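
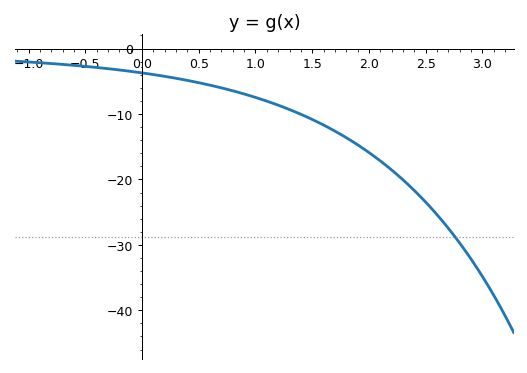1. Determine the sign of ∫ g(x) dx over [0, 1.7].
negative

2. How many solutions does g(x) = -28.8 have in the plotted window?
1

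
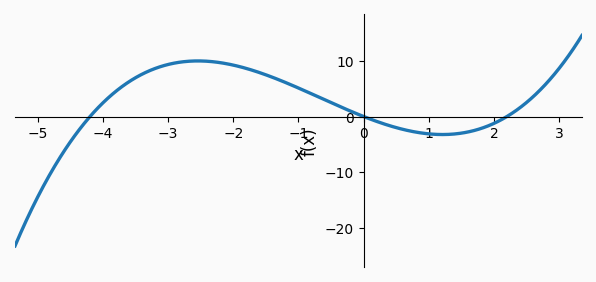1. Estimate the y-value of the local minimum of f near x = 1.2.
-3.24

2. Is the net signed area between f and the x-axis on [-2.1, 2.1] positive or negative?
positive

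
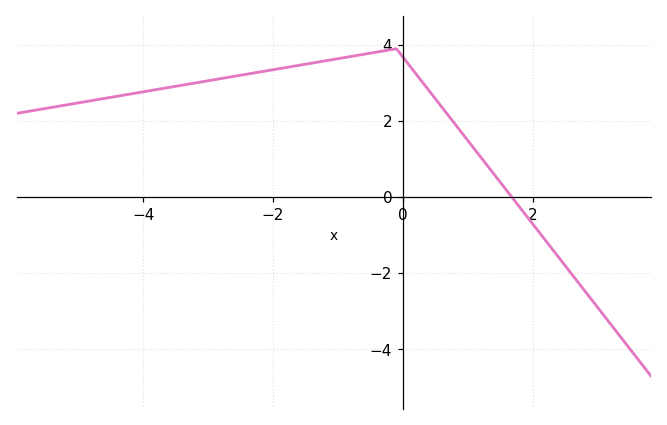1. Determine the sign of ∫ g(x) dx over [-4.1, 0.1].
positive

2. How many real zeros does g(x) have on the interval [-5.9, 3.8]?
1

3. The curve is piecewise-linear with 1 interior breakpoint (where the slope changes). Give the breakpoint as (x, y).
(-0.1, 3.9)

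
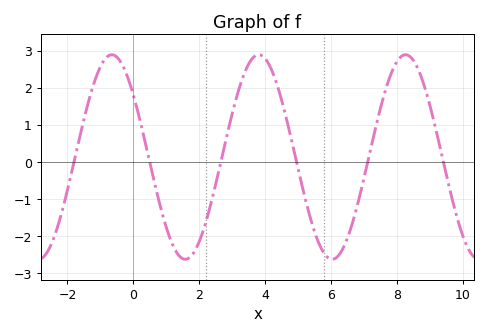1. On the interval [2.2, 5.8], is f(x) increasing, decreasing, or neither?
neither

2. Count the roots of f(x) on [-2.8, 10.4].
6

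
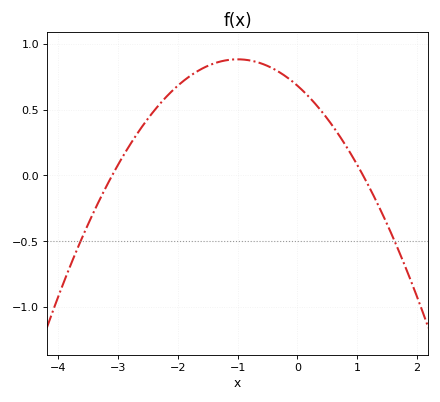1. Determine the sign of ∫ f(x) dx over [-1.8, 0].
positive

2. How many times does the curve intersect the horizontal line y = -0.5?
2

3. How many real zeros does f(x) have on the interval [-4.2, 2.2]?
2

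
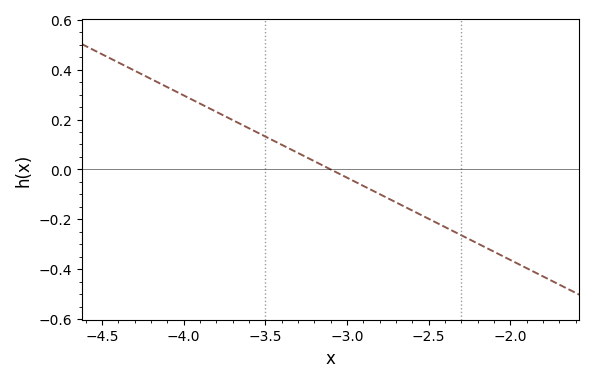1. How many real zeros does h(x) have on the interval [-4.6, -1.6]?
1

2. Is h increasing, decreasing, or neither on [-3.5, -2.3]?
decreasing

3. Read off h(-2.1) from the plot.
-0.33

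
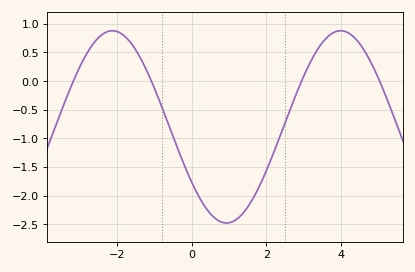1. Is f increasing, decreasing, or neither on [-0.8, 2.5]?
neither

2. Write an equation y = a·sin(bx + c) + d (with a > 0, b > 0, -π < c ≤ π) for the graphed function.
y = 1.68sin(1.03x - 2.53) - 0.8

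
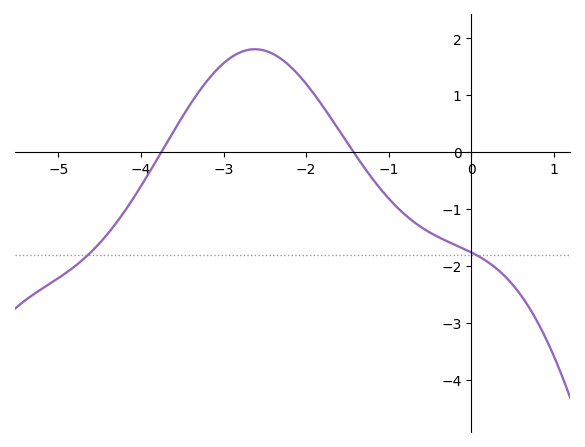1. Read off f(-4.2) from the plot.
-1.04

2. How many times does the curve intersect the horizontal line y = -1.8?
2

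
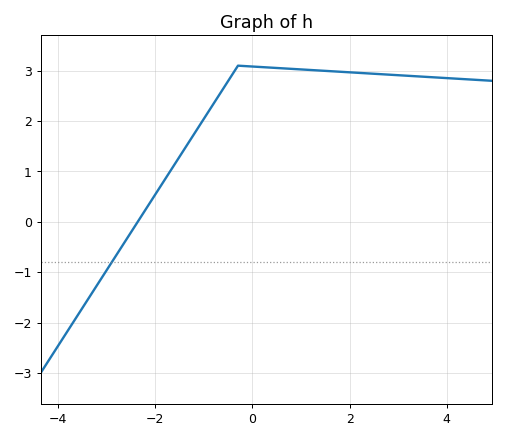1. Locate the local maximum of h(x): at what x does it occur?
-0.2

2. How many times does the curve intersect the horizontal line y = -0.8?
1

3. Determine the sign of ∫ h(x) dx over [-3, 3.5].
positive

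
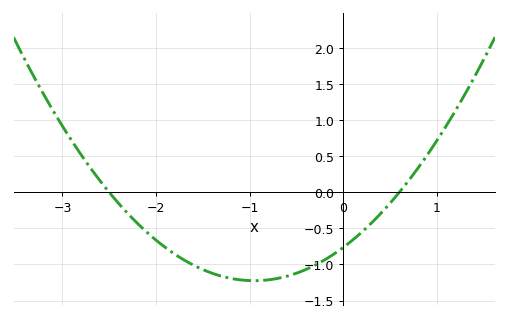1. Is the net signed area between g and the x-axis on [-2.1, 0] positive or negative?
negative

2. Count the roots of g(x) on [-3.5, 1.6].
2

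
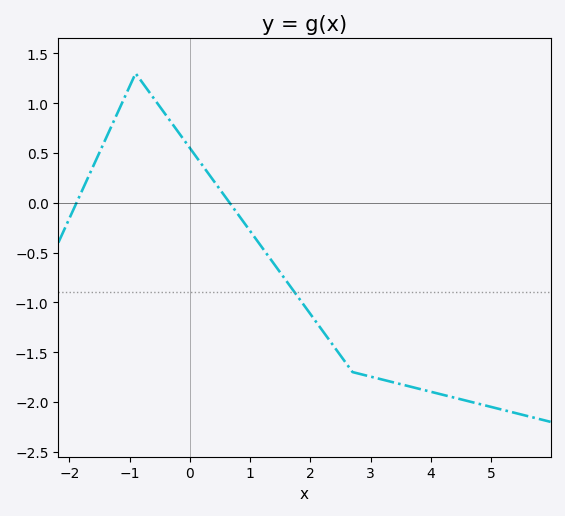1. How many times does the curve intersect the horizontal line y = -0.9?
1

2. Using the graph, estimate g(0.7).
-0.05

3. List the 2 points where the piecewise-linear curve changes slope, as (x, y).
(-0.9, 1.3); (2.7, -1.7)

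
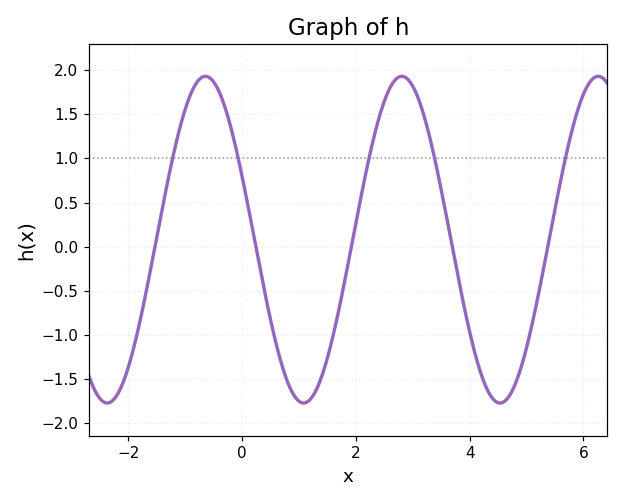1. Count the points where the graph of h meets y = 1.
5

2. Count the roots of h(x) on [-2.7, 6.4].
5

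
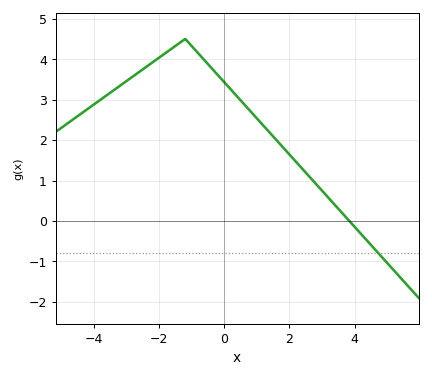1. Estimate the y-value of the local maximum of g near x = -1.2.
4.5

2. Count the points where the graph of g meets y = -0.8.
1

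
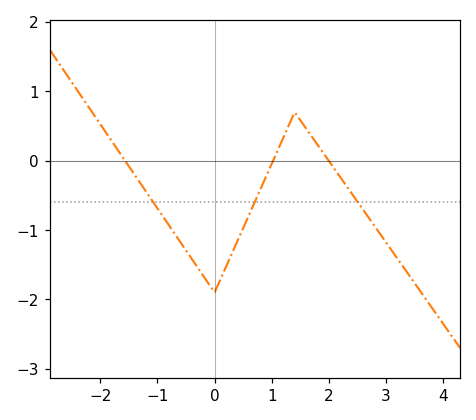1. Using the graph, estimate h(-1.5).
-0.1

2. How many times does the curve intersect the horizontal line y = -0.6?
3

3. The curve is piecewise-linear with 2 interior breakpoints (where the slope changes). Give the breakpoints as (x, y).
(0, -1.9); (1.4, 0.7)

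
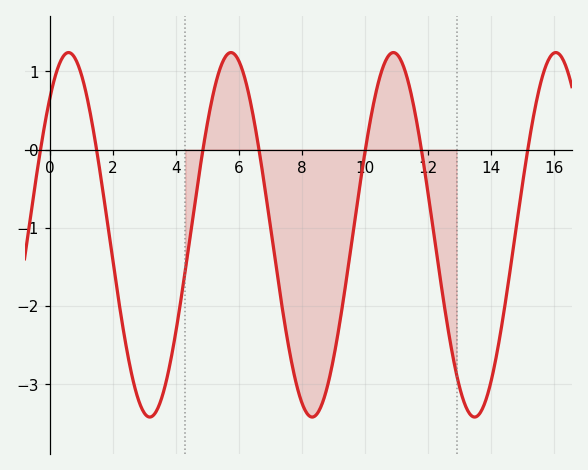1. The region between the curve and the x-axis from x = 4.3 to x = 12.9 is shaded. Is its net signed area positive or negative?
negative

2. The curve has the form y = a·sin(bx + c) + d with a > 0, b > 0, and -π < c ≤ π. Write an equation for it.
y = 2.33sin(1.2x + 0.84) - 1.09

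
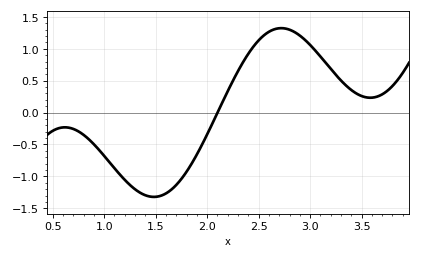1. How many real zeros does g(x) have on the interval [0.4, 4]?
1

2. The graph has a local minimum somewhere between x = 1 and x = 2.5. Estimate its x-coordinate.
1.48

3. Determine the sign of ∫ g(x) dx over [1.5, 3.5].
positive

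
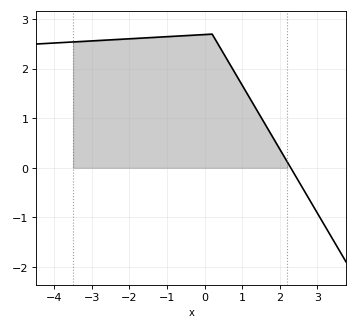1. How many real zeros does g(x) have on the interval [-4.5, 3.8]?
1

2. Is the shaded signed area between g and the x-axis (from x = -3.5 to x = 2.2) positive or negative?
positive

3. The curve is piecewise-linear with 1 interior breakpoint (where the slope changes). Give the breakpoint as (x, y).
(0.2, 2.7)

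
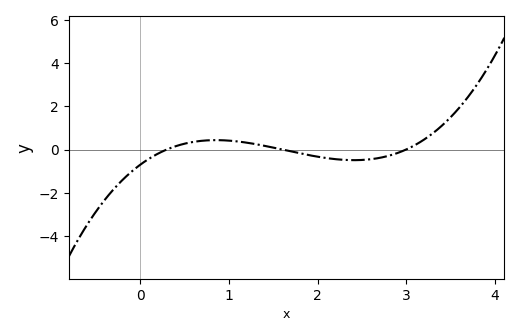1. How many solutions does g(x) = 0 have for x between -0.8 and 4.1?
3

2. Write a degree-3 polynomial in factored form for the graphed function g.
y = 0.49(x - 0.3)(x - 1.6)(x - 3)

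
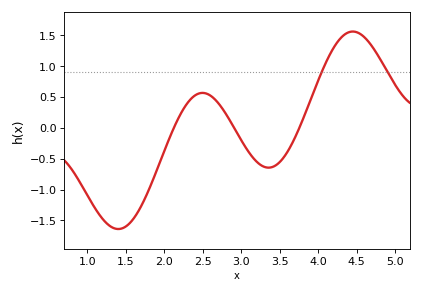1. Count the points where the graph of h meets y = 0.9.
2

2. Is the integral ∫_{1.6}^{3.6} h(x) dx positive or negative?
negative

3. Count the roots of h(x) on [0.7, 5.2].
3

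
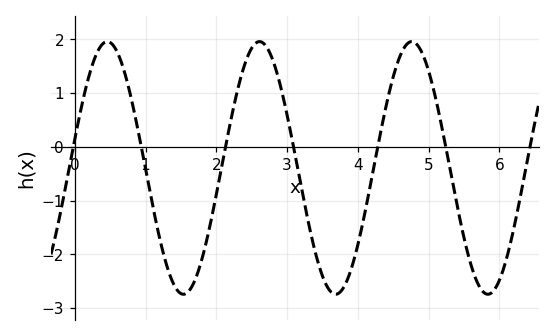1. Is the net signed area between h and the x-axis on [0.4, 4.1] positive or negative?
negative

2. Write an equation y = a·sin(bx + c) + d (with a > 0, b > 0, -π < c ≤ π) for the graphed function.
y = 2.35sin(2.92x + 0.23) - 0.39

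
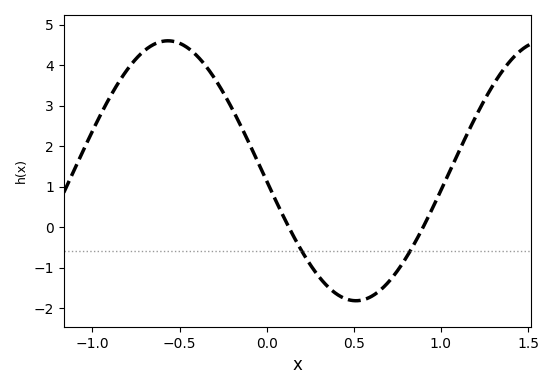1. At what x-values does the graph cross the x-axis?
0.127, 0.898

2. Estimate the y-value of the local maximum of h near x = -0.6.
4.6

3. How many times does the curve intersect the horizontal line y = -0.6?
2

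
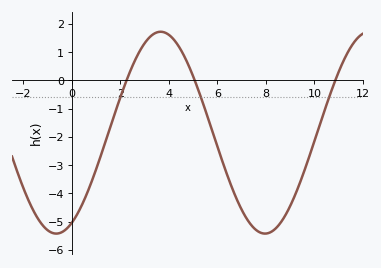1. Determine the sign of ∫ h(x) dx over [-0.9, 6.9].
negative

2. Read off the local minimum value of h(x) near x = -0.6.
-5.4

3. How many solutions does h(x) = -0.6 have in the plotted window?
3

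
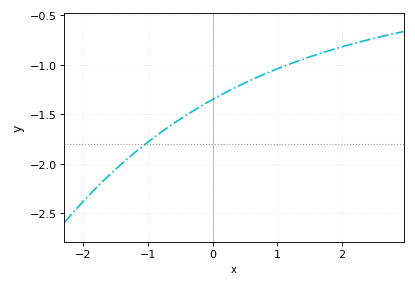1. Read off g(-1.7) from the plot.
-2.18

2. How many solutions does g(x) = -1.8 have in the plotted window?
1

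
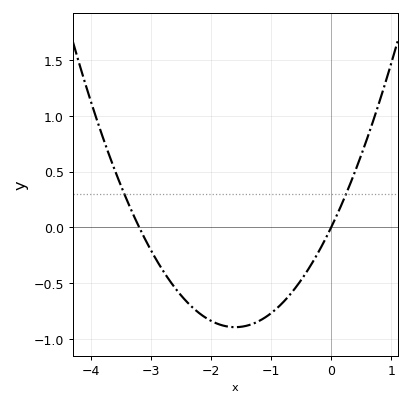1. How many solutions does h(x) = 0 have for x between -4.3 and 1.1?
2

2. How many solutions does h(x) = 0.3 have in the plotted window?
2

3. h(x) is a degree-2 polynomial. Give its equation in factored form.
y = 0.35(x + 3.2)(x - 0)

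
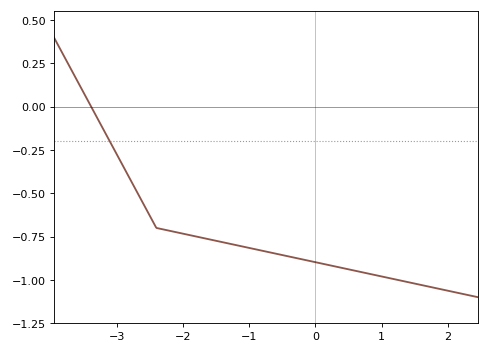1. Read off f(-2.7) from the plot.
-0.48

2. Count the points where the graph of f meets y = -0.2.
1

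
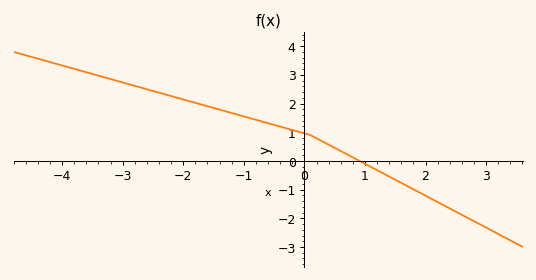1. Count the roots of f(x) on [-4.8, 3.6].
1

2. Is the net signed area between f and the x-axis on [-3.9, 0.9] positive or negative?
positive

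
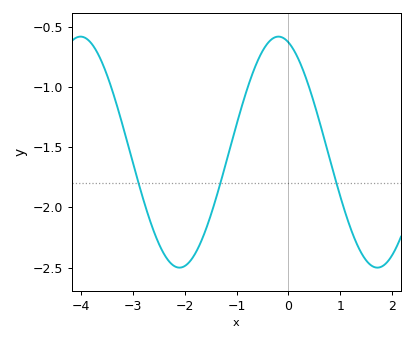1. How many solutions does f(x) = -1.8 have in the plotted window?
3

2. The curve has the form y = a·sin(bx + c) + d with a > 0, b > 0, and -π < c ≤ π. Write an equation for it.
y = 0.96sin(1.65x + 1.89) - 1.54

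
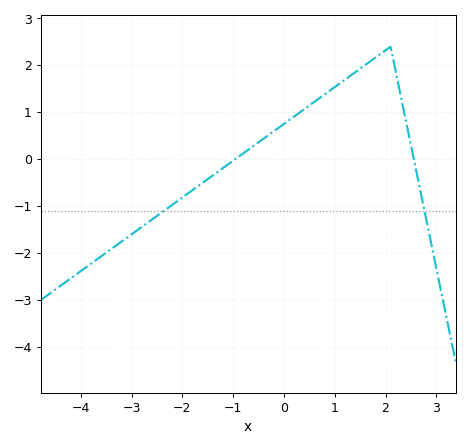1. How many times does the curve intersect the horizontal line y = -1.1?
2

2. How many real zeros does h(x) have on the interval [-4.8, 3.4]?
2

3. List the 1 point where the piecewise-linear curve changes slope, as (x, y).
(2.1, 2.4)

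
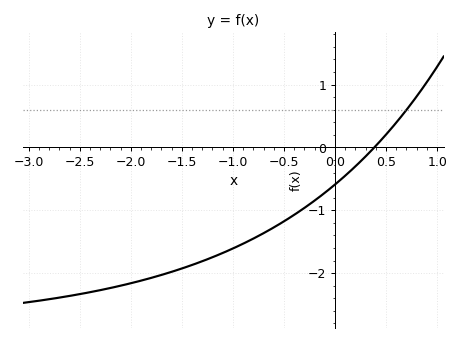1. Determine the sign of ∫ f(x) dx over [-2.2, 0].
negative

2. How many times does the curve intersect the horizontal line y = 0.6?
1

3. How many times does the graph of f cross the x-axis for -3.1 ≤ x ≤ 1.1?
1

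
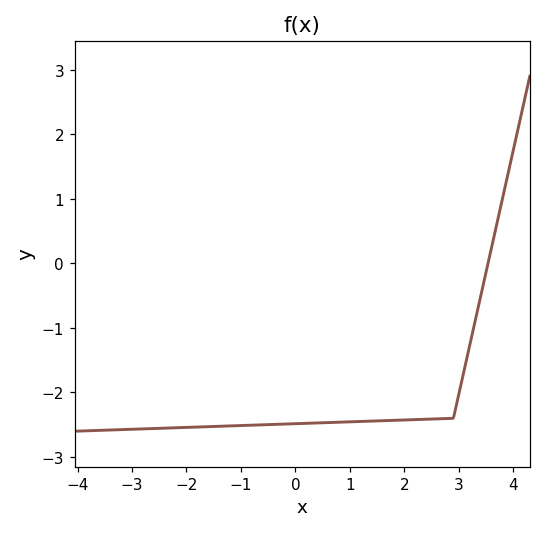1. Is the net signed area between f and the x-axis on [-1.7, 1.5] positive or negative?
negative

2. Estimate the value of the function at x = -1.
-2.5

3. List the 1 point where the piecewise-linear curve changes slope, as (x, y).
(2.9, -2.4)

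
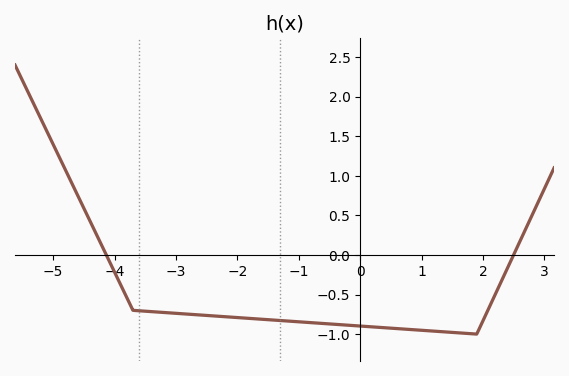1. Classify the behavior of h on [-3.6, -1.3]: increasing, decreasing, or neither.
decreasing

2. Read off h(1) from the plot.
-0.95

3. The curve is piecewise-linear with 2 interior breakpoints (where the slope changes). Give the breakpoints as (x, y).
(-3.7, -0.7); (1.9, -1)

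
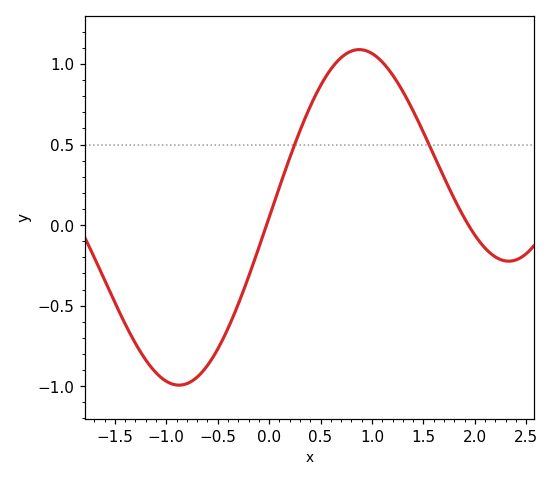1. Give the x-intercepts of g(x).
0, 1.9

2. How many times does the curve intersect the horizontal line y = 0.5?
2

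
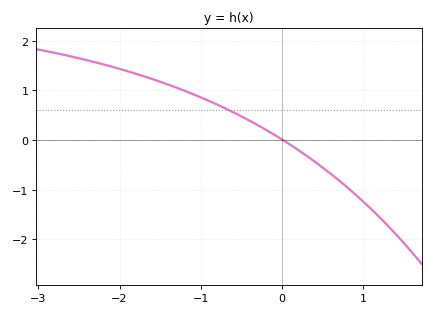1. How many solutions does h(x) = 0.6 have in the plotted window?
1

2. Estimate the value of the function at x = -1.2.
0.993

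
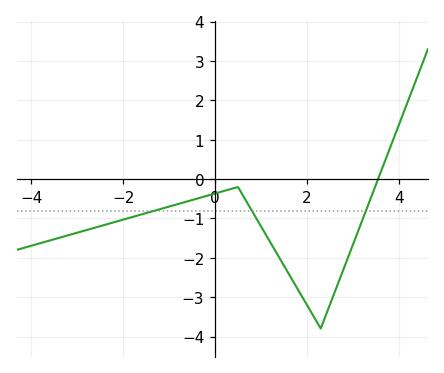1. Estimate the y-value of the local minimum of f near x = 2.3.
-3.8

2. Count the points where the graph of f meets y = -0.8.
3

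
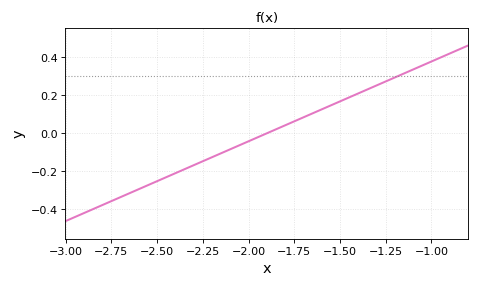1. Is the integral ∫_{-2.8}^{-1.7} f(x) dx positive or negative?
negative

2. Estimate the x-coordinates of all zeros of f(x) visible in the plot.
-1.9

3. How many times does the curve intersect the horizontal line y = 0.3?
1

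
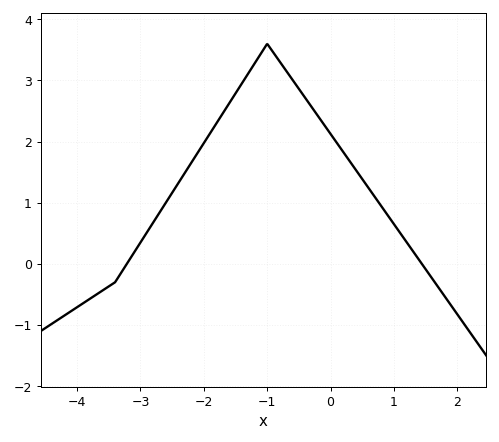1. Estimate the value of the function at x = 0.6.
1.24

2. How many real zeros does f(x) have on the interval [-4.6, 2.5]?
2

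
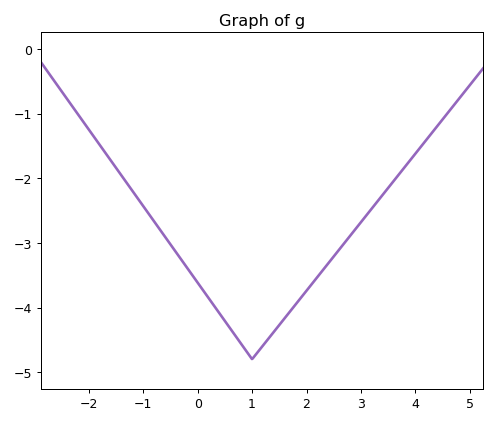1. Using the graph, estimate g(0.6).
-4.3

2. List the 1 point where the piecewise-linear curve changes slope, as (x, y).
(1, -4.8)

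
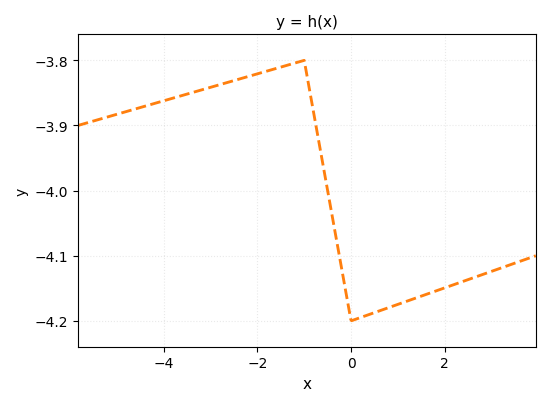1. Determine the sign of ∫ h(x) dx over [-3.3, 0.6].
negative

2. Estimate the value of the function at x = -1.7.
-3.81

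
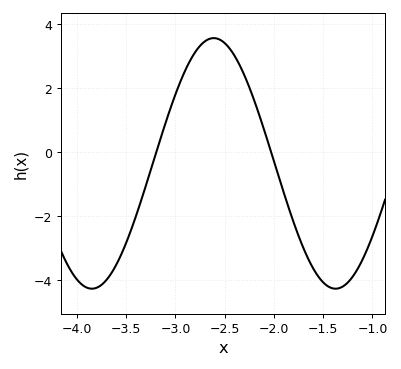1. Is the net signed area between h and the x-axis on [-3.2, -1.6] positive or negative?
positive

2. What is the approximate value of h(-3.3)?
-1.04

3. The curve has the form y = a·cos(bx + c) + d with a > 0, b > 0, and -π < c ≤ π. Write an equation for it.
y = 3.92cos(2.54x + 0.35) - 0.35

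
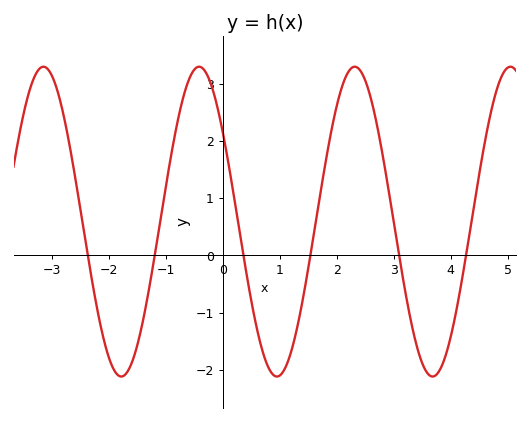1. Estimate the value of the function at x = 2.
2.61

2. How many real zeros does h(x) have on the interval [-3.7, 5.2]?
6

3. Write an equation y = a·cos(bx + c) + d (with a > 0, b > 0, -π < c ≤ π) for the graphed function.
y = 2.71cos(2.3x + 0.952) + 0.59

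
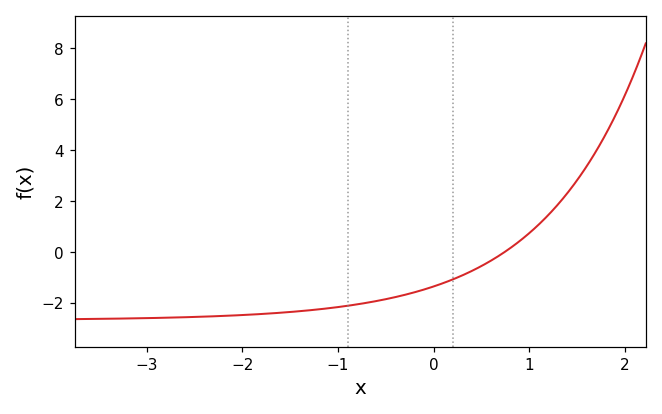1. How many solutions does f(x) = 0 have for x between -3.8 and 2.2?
1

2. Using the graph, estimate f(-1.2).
-2.26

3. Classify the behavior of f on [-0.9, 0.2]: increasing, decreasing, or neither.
increasing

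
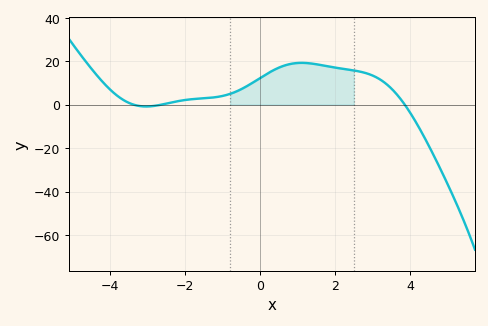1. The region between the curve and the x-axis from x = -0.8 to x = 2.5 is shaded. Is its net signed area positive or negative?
positive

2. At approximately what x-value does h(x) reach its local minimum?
-3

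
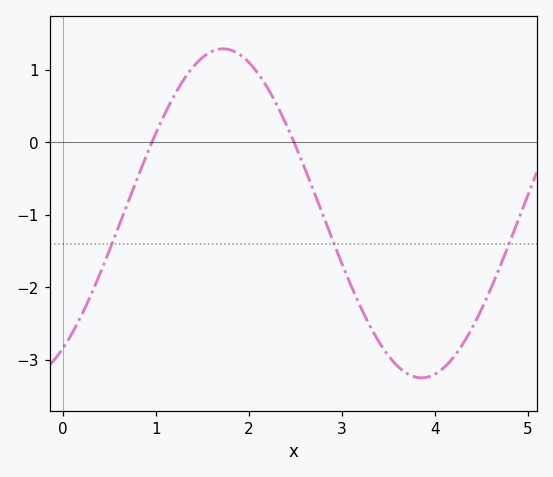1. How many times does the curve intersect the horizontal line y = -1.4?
3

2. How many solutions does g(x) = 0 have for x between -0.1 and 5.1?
2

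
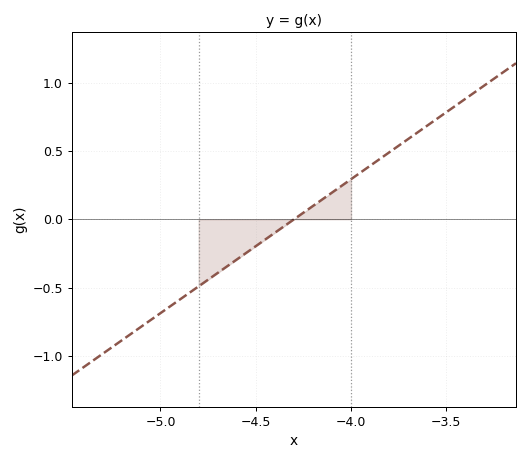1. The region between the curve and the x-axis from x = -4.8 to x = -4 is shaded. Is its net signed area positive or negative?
negative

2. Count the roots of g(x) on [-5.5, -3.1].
1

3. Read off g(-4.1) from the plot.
0.196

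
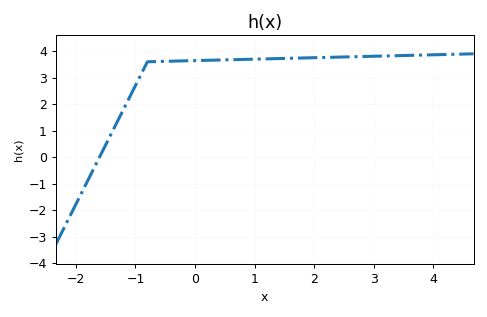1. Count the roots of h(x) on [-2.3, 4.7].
1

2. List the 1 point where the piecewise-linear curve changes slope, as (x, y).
(-0.8, 3.6)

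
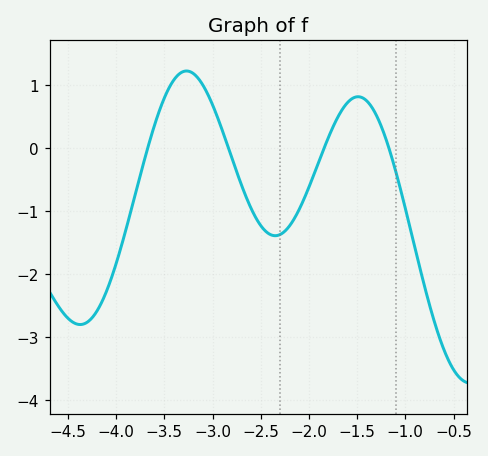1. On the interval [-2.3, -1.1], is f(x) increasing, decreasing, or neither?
neither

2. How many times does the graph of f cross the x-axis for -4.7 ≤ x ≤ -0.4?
4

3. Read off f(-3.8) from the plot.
-0.7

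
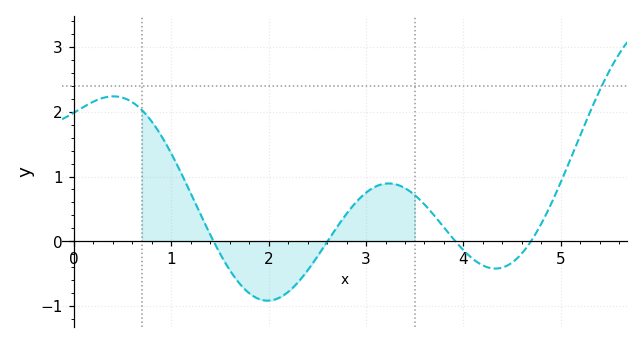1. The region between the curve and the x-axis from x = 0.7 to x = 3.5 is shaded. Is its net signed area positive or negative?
positive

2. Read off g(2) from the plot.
-0.918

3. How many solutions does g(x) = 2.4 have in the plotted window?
1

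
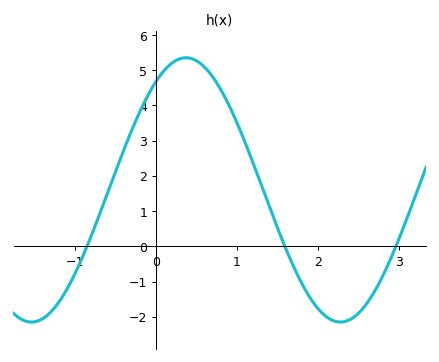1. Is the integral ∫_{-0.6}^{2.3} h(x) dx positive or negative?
positive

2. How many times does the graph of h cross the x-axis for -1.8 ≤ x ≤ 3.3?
3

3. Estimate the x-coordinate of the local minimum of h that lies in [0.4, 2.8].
2.3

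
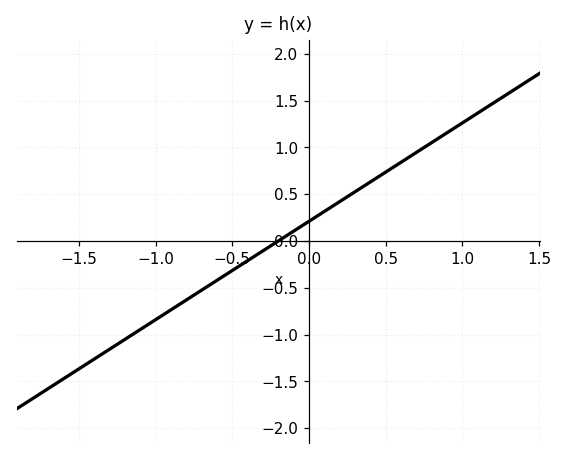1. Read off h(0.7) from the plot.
0.945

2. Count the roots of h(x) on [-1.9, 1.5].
1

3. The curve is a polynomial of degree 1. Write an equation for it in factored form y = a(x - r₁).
y = 1.05(x + 0.2)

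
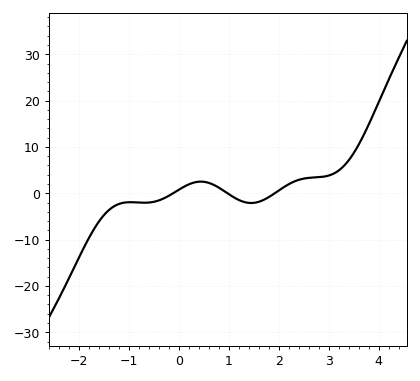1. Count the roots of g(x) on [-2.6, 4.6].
3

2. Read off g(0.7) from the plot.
2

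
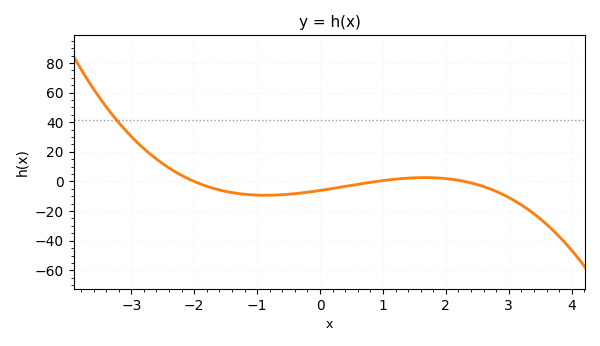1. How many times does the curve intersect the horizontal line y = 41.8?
1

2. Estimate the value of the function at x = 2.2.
0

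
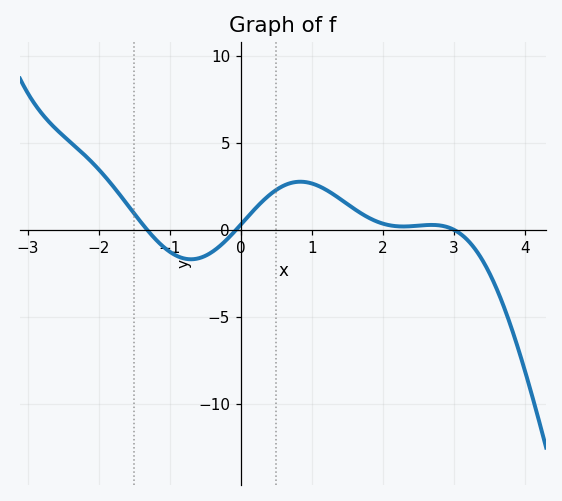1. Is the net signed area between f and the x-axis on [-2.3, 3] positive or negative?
positive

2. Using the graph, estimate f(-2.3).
4.5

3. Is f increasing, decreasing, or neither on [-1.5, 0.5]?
neither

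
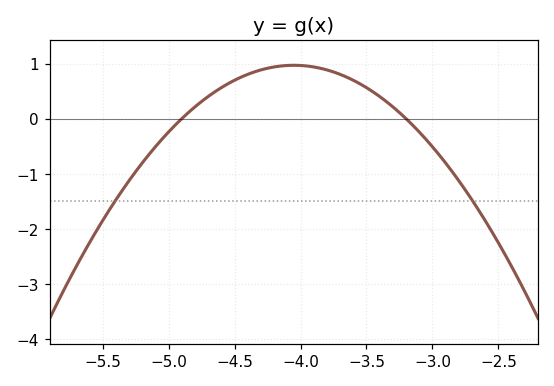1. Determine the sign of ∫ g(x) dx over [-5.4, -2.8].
positive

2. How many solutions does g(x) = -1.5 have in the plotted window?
2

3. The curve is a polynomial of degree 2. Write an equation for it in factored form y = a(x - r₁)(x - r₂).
y = -1.34(x + 4.9)(x + 3.2)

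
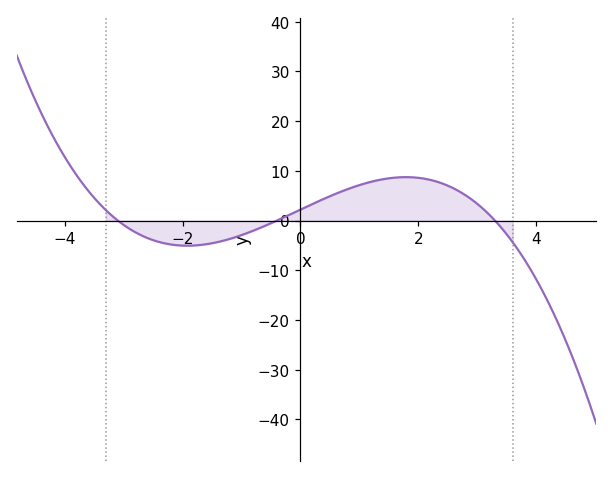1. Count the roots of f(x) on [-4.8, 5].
3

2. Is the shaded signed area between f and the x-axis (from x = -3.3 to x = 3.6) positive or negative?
positive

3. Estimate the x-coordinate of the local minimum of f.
-2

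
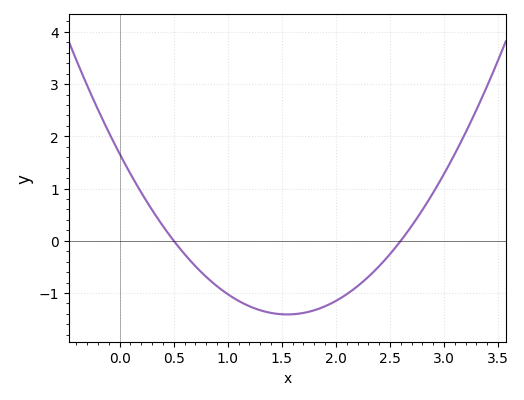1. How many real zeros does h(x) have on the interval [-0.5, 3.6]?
2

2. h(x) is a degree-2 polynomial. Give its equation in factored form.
y = 1.28(x - 0.5)(x - 2.6)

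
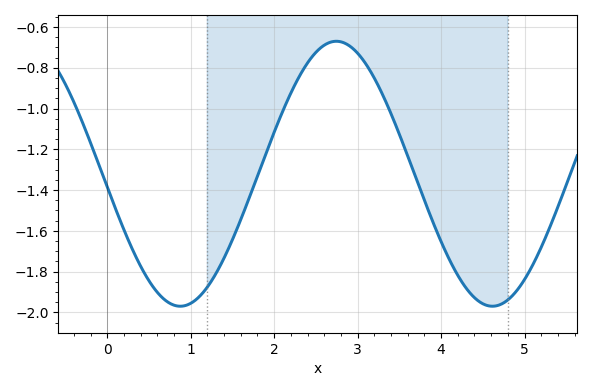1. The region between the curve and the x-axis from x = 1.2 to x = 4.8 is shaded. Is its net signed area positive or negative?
negative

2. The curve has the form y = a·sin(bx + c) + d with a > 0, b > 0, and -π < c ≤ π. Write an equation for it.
y = 0.65sin(1.7x - 3) - 1.32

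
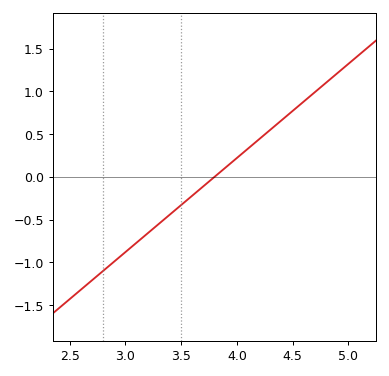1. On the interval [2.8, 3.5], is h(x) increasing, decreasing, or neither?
increasing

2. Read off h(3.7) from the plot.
-0.1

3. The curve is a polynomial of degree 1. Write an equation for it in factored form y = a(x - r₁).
y = 1.1(x - 3.8)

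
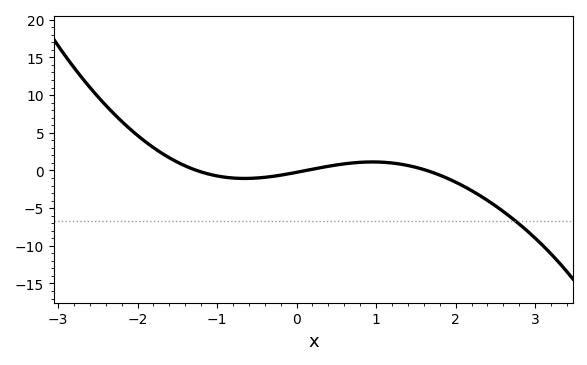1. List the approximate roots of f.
-1.3, 0.1, 1.6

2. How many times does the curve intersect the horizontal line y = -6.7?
1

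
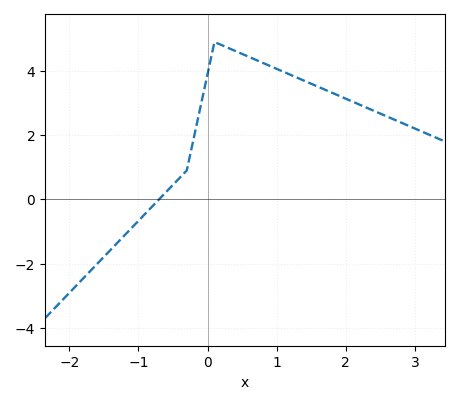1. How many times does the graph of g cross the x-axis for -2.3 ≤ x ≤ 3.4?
1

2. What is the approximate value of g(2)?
3.13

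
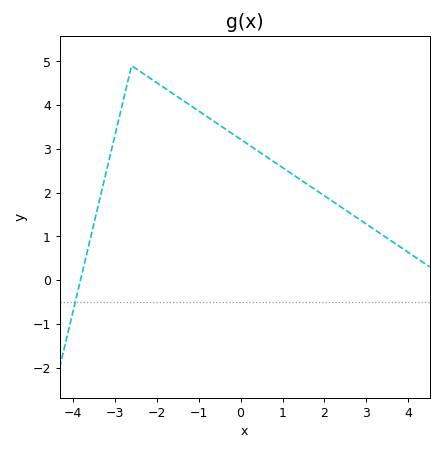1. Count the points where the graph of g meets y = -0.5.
1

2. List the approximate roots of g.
-3.82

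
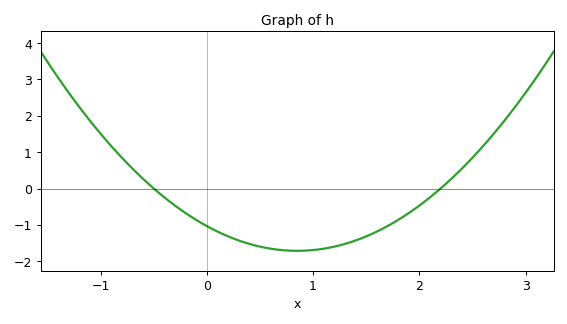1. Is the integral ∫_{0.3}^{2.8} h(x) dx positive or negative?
negative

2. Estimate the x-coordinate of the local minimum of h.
0.8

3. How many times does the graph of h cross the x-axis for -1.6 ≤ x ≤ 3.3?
2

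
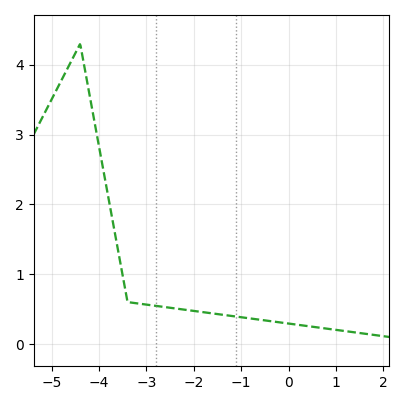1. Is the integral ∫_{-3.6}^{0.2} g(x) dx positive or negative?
positive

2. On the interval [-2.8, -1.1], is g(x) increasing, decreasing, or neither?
decreasing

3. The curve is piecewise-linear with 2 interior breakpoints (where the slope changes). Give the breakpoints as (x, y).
(-4.4, 4.3); (-3.4, 0.6)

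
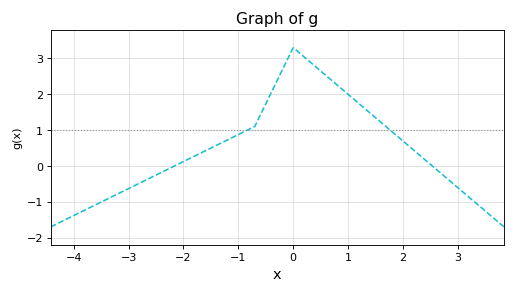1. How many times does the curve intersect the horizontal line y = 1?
2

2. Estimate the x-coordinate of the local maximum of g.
0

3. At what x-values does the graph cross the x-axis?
-2.2, 2.6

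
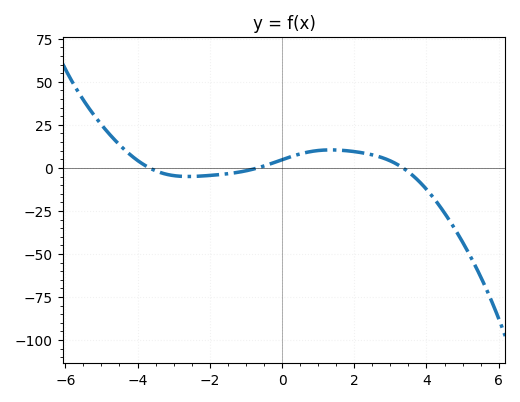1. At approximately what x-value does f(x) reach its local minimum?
-2.6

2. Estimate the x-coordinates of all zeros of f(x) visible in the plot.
-3.67, -0.675, 3.35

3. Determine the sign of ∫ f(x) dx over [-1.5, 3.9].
positive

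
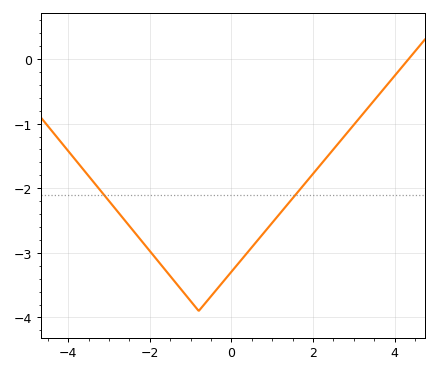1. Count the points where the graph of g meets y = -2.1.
2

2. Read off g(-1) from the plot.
-3.75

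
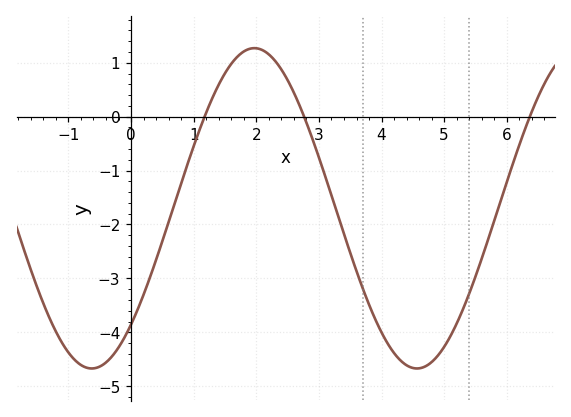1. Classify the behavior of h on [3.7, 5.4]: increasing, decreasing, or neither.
neither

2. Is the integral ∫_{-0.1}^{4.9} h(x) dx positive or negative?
negative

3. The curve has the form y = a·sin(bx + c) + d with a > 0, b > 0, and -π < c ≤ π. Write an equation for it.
y = 2.97sin(1.2x - 0.81) - 1.7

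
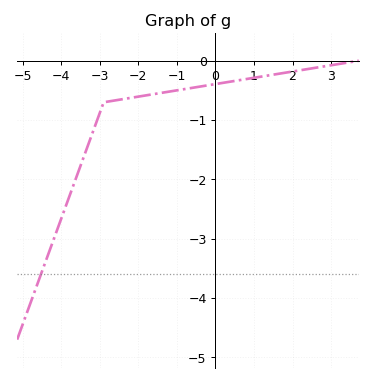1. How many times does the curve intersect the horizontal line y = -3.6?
1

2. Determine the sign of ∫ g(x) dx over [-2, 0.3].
negative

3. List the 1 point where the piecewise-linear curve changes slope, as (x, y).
(-2.9, -0.7)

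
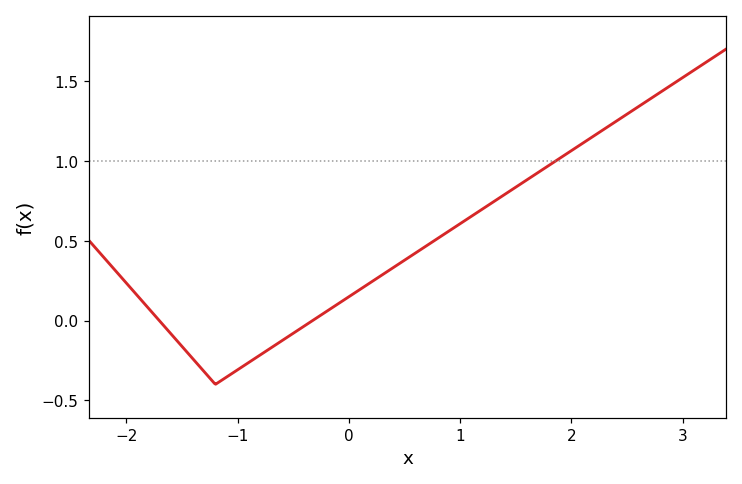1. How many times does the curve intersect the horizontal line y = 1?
1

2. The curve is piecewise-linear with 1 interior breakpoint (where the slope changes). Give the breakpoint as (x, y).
(-1.2, -0.4)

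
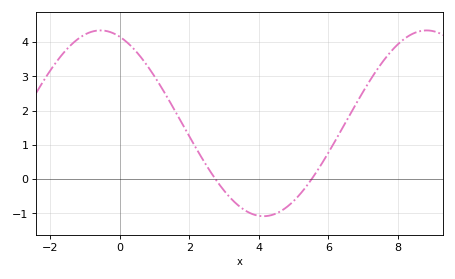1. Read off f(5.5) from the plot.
-0.024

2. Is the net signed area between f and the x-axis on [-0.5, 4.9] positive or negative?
positive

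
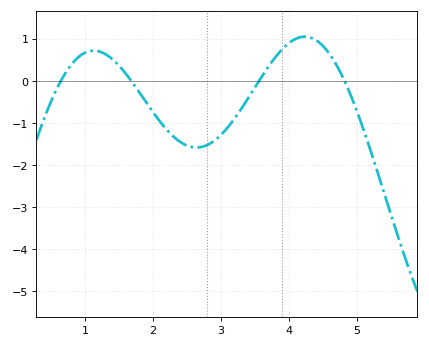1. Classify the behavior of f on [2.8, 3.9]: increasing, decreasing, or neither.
increasing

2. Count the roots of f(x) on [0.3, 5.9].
4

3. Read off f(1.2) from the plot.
0.699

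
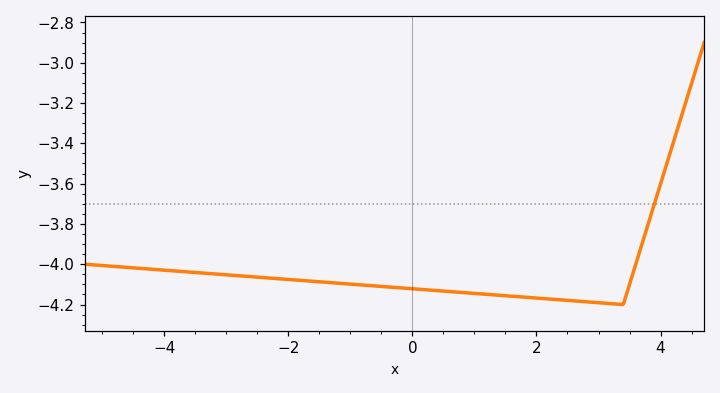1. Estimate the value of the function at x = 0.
-4.12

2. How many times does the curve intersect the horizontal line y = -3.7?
1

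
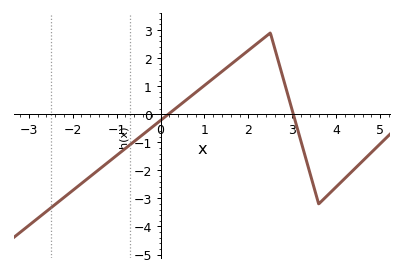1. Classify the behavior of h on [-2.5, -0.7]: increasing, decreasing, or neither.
increasing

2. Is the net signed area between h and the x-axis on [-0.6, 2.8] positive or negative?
positive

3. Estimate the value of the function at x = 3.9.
-2.7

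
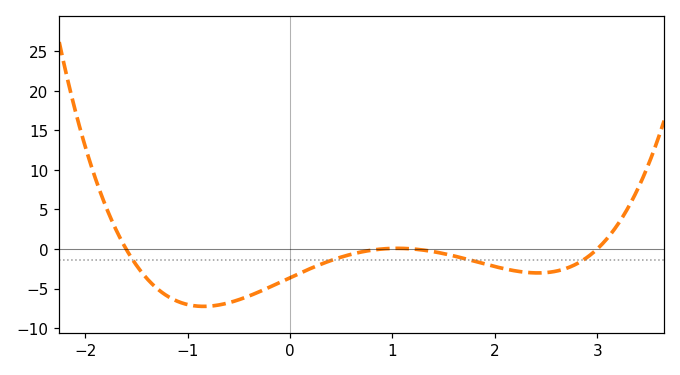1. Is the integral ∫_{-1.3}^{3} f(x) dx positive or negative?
negative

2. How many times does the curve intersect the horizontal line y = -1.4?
4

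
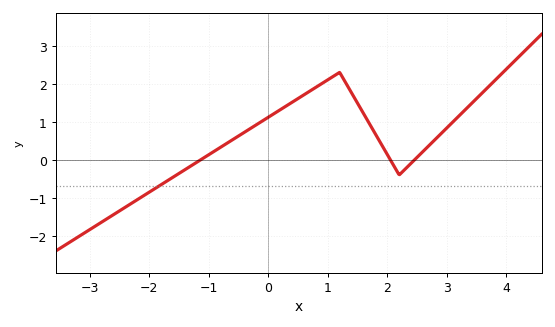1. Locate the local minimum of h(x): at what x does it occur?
2.2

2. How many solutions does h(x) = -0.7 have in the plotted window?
1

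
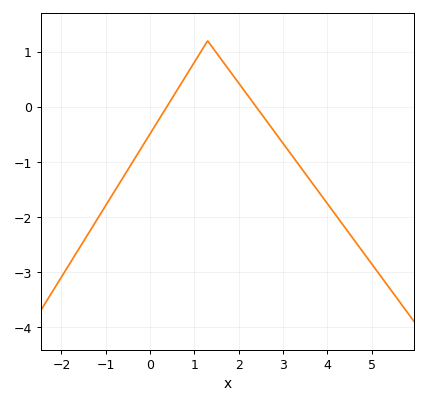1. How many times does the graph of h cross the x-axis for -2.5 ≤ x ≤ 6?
2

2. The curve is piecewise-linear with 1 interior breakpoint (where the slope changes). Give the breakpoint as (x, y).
(1.3, 1.2)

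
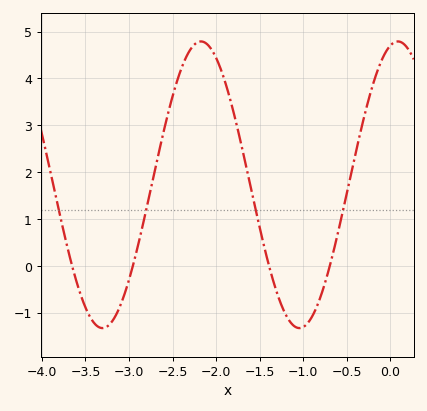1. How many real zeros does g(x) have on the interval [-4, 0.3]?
4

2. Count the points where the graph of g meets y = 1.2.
4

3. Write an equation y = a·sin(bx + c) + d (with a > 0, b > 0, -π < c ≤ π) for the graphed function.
y = 3.06sin(2.8x + 1.3) + 1.73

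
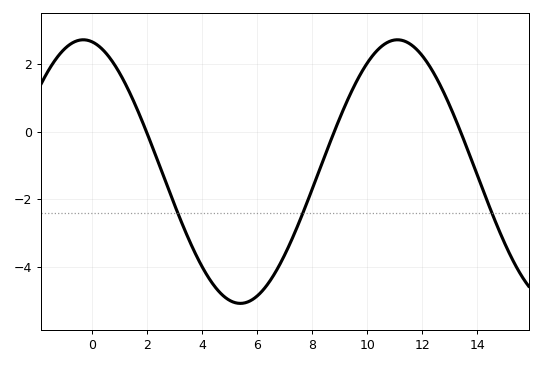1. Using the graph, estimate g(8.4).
-0.832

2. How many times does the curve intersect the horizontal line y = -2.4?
3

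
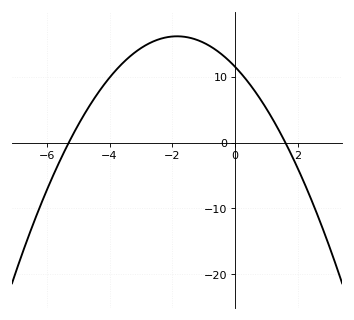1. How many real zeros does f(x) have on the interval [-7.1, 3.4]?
2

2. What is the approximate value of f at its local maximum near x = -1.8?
16.2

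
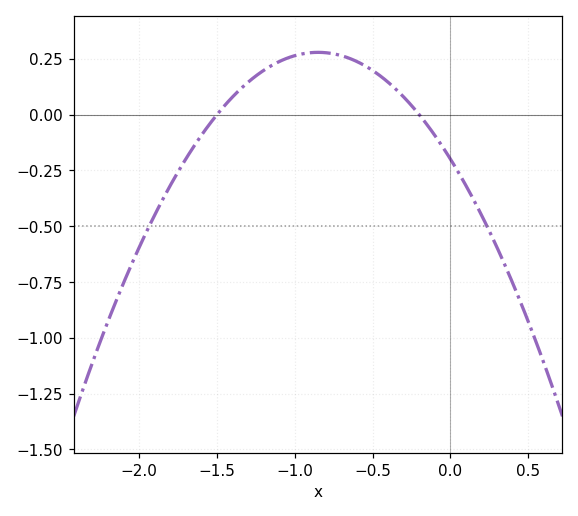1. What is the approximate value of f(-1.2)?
0.198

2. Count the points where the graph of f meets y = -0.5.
2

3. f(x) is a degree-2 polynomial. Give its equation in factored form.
y = -0.66(x + 1.5)(x + 0.2)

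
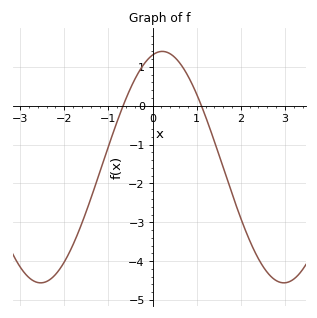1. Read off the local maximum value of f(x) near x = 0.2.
1.4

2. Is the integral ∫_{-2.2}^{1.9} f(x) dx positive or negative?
negative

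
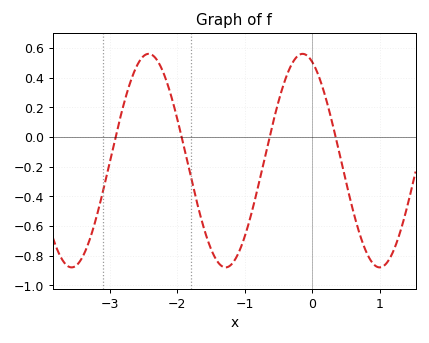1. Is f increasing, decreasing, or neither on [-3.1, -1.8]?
neither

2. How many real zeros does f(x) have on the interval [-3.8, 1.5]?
4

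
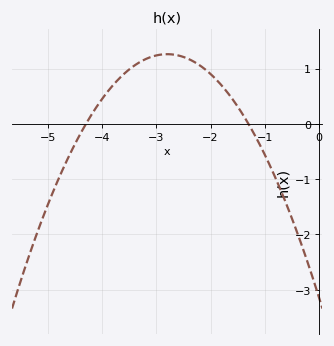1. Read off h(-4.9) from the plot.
-1.2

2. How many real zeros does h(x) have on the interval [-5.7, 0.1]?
2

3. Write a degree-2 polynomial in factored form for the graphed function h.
y = -0.56(x + 4.3)(x + 1.3)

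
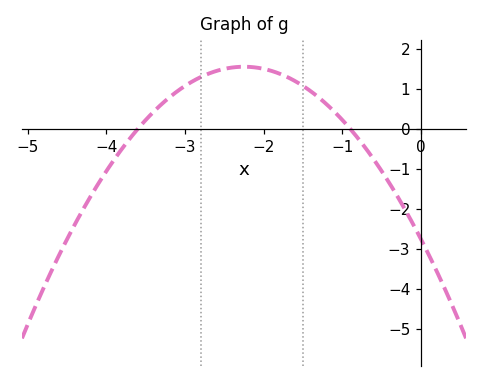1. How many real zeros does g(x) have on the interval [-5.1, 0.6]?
2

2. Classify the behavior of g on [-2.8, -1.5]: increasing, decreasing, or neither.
neither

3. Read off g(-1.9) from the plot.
1.44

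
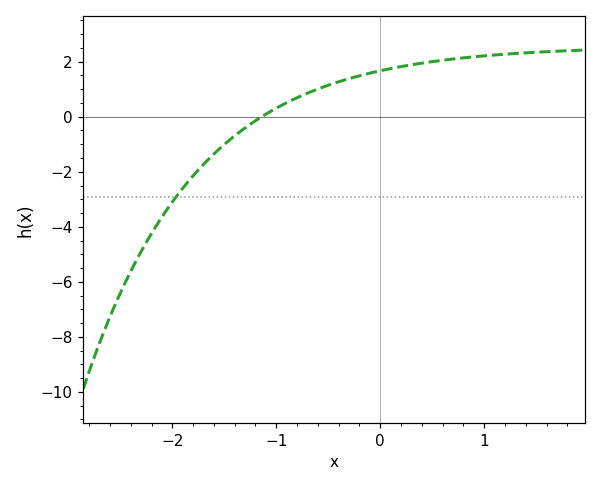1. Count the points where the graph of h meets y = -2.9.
1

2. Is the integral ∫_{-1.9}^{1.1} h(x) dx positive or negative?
positive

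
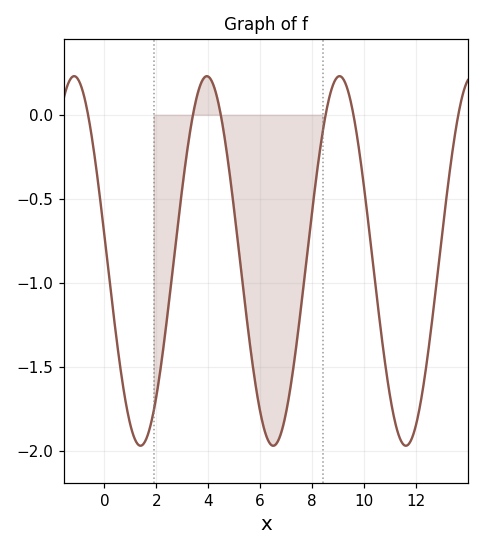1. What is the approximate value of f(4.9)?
-0.446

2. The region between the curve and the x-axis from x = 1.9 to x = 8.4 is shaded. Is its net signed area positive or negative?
negative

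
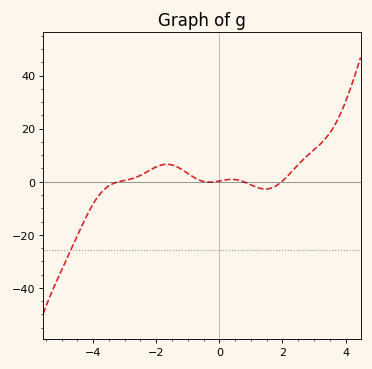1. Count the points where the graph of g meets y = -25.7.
1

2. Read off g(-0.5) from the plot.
0.099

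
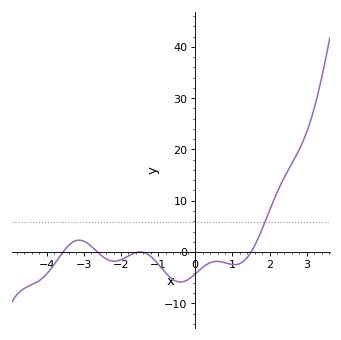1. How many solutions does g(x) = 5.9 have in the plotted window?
1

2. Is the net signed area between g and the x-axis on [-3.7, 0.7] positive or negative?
negative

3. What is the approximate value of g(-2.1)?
-1.73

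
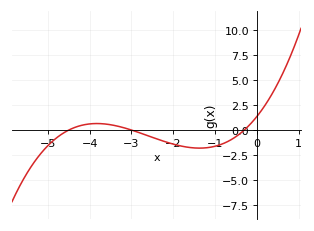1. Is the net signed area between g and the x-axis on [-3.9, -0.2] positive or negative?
negative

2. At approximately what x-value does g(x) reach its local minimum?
-1.37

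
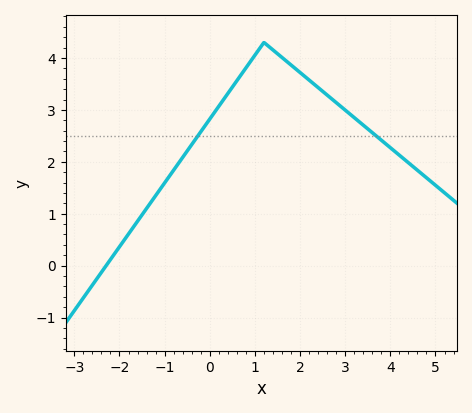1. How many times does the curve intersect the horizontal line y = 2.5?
2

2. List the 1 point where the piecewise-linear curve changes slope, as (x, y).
(1.2, 4.3)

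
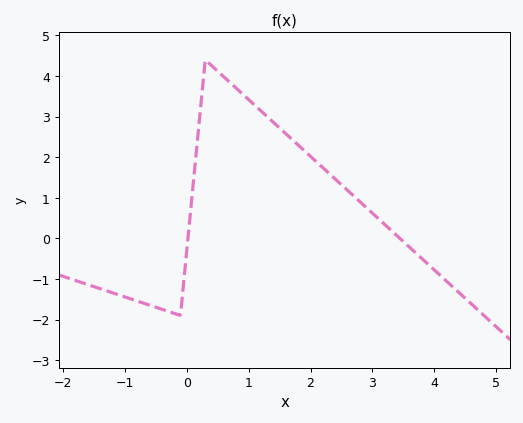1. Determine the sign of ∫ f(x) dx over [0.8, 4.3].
positive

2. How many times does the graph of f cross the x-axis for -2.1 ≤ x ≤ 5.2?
2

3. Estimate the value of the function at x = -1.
-1.4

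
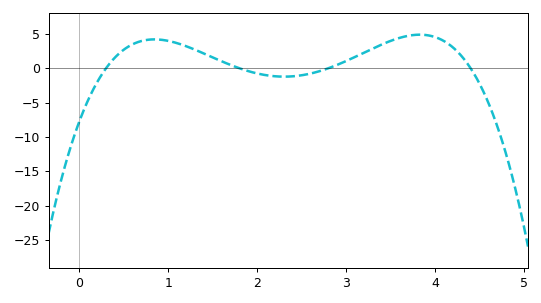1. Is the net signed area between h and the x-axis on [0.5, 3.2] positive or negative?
positive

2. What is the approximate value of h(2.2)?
-1.16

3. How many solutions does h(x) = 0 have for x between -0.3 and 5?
4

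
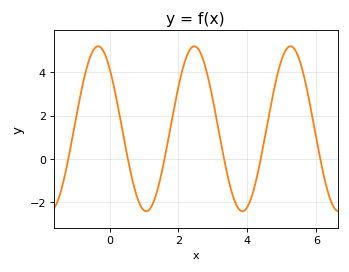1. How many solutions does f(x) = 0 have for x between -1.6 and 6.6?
6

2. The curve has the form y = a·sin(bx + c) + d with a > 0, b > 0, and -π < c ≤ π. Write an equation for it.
y = 3.82sin(2.2x + 2.3) + 1.39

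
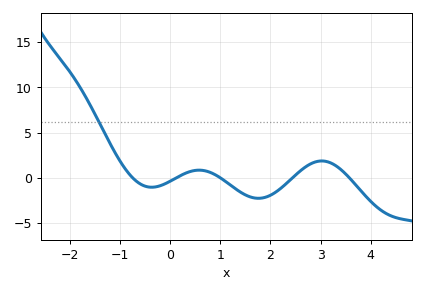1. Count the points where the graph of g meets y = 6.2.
1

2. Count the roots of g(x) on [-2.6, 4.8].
5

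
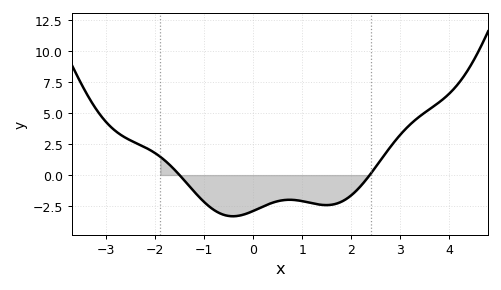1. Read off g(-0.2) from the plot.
-3.2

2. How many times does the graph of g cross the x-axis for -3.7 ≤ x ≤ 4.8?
2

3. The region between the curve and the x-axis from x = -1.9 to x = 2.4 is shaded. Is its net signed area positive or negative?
negative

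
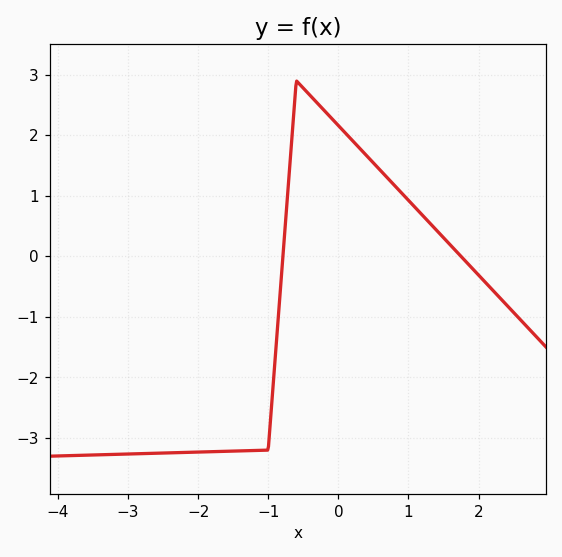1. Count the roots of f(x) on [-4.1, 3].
2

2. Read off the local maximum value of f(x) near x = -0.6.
2.9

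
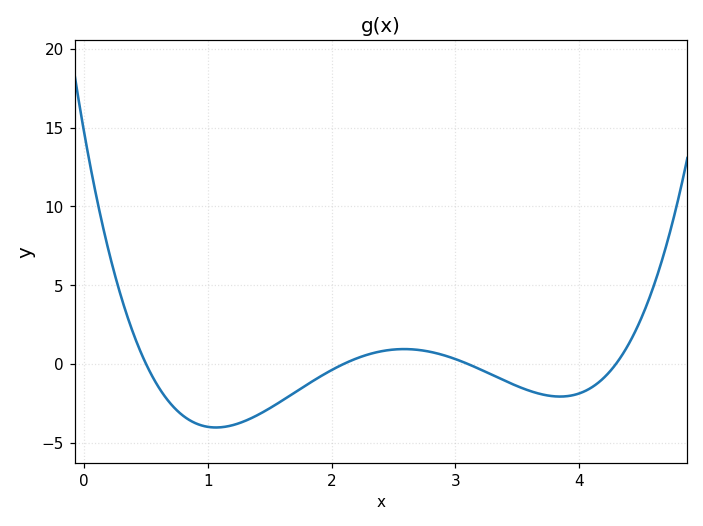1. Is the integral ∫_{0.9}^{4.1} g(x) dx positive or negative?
negative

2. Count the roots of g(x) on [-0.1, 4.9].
4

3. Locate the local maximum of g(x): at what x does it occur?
2.6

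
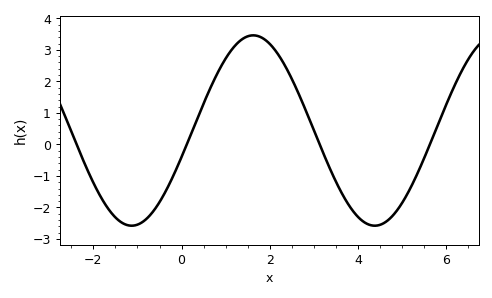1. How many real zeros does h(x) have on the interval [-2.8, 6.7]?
4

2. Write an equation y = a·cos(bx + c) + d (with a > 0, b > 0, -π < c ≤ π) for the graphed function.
y = 3.02cos(1.14x - 1.85) + 0.44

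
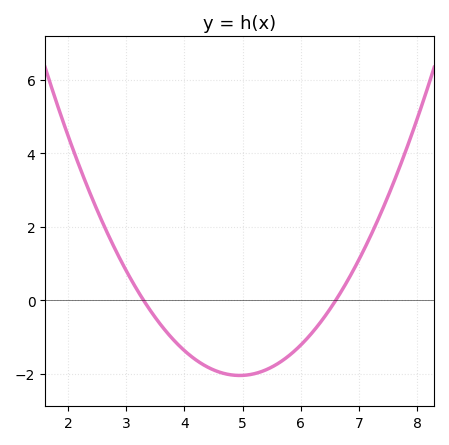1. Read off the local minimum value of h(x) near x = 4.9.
-2.04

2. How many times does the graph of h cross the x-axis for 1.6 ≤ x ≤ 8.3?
2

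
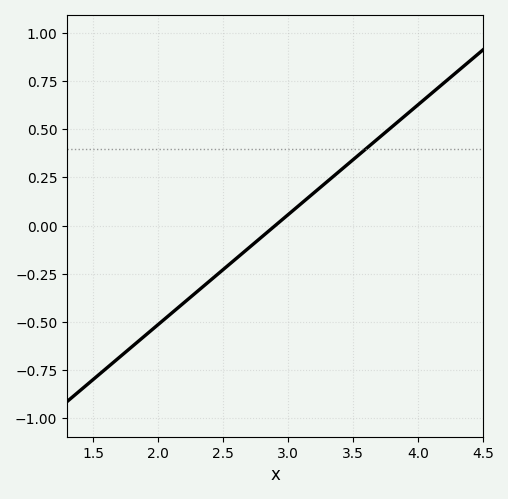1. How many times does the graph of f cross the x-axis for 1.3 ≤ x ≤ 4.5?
1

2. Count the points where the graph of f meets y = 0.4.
1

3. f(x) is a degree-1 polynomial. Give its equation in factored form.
y = 0.57(x - 2.9)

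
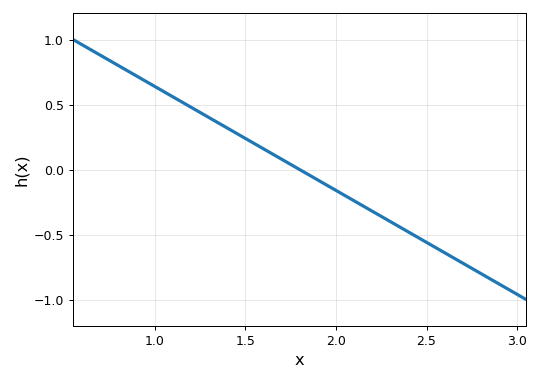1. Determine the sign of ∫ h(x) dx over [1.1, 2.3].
positive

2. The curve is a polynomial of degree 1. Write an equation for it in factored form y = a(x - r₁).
y = -0.8(x - 1.8)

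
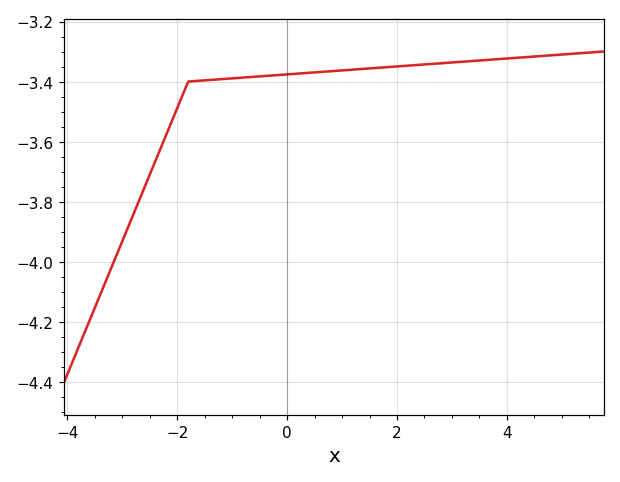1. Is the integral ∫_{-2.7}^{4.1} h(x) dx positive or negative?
negative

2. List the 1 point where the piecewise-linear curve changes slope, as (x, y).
(-1.8, -3.4)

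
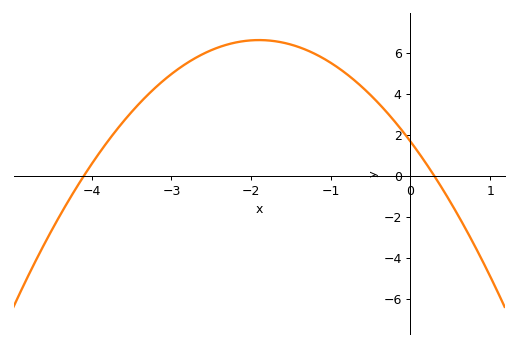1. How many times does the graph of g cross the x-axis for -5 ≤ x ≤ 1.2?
2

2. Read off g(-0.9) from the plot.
5.26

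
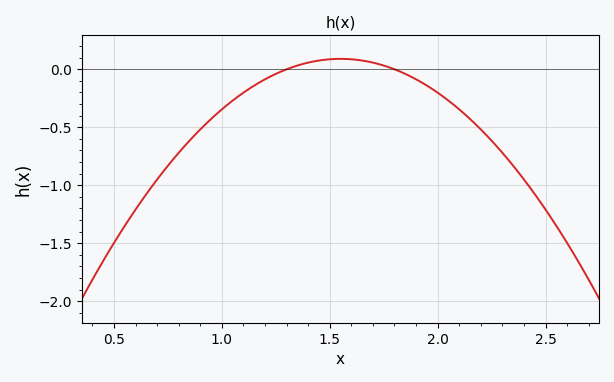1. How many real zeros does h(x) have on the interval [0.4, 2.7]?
2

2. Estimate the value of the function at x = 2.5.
-1.21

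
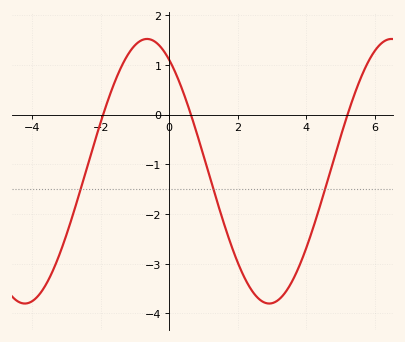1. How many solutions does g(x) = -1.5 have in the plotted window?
3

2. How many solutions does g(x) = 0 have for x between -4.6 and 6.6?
3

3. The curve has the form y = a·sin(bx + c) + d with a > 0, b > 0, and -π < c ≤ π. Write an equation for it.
y = 2.66sin(0.88x + 2.1) - 1.14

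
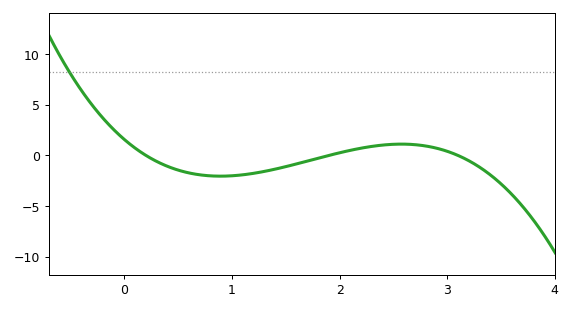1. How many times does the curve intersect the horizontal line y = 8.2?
1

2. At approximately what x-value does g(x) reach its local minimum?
0.9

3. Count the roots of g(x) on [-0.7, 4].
3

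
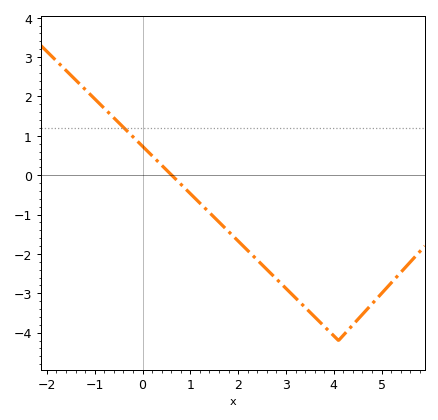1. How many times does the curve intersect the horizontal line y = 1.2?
1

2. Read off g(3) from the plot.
-2.88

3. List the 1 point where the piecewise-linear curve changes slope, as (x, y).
(4.1, -4.2)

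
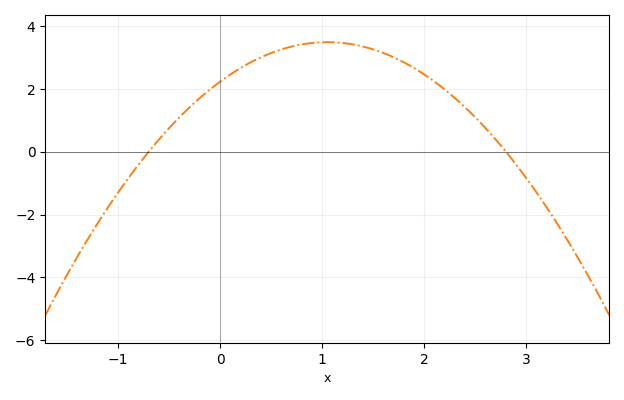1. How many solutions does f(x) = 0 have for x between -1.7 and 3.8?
2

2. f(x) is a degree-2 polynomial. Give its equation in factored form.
y = -1.14(x + 0.7)(x - 2.8)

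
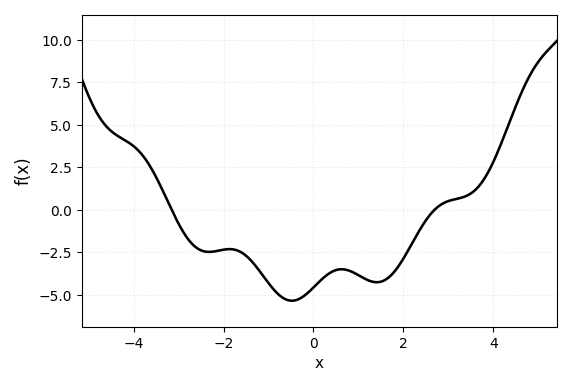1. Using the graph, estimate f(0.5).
-3.53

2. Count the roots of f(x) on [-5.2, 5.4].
2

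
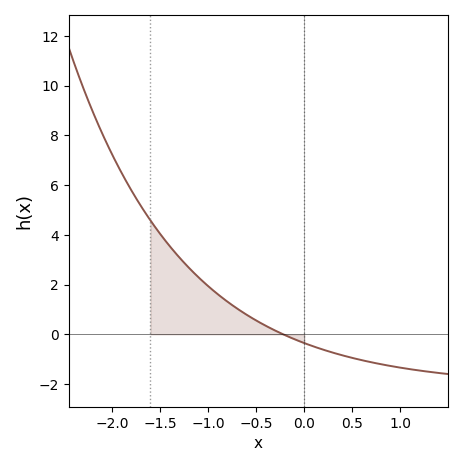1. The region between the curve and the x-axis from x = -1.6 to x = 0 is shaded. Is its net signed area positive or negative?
positive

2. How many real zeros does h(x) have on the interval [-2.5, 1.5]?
1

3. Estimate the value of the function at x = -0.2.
0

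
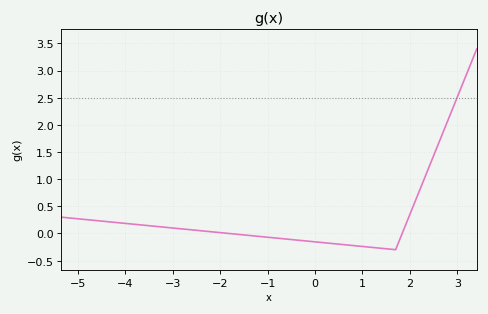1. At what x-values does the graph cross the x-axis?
-1.8, 1.8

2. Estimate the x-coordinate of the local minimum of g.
1.6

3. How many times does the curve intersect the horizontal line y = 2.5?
1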